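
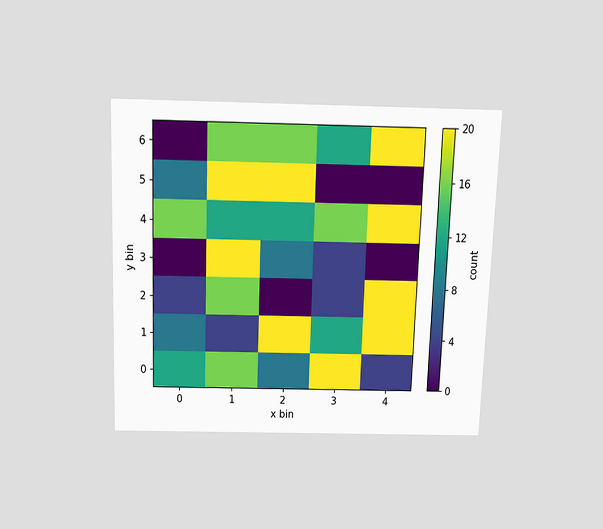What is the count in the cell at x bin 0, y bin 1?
8

The chart is viewed slightly from above. Matching the cell (0, 1) against the colorbar gives 8.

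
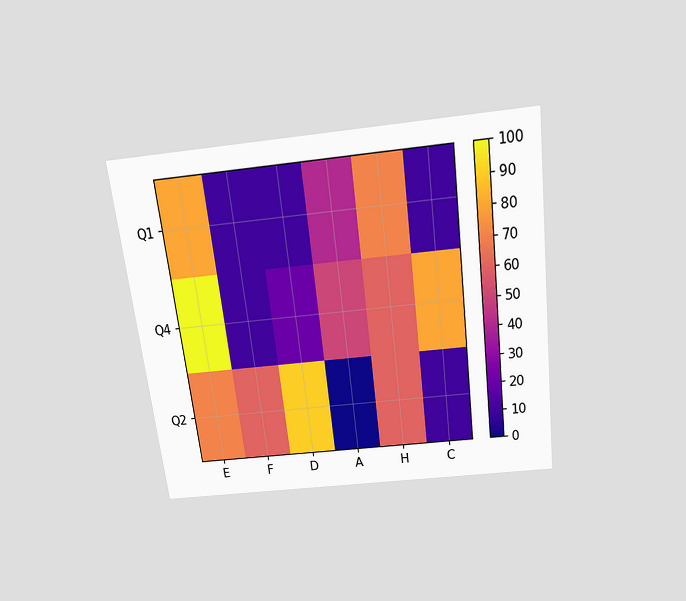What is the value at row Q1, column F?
10

The chart is tilted about 7° counter-clockwise and viewed slightly from above. Matching cell (Q1, F) against the colorbar gives 10.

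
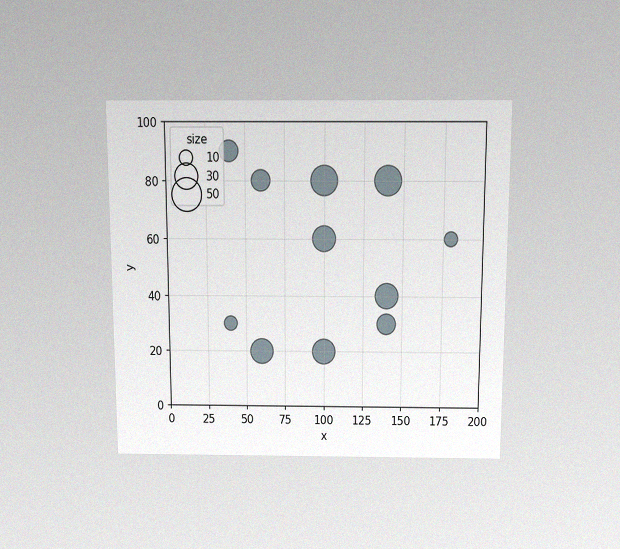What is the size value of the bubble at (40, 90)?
The chart is viewed slightly from above, with some photo noise. Matching the bubble at (40, 90) against the size legend gives 20.

20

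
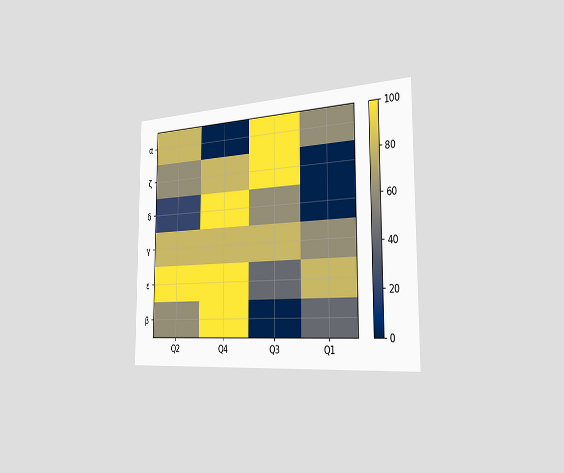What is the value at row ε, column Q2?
The chart is viewed slightly from the right. Matching cell (ε, Q2) against the colorbar gives 100.

100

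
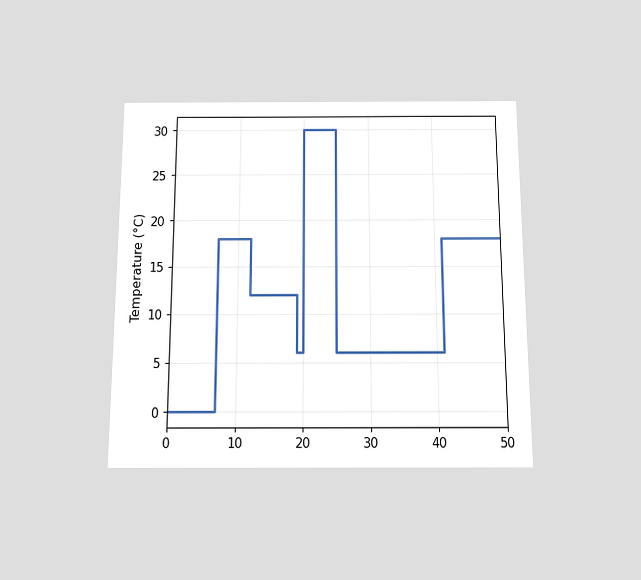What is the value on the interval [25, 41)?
The chart is viewed slightly from below. On [25, 41) the step sits at 6°C.

6°C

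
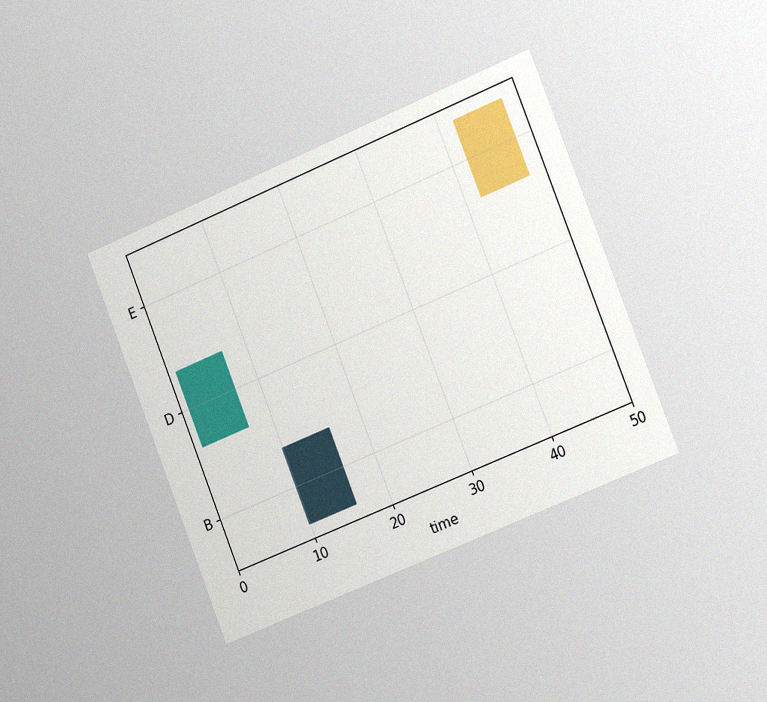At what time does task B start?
The chart is tilted about 22° counter-clockwise and viewed slightly from the right, with some photo noise. The B bar begins at t=10.

10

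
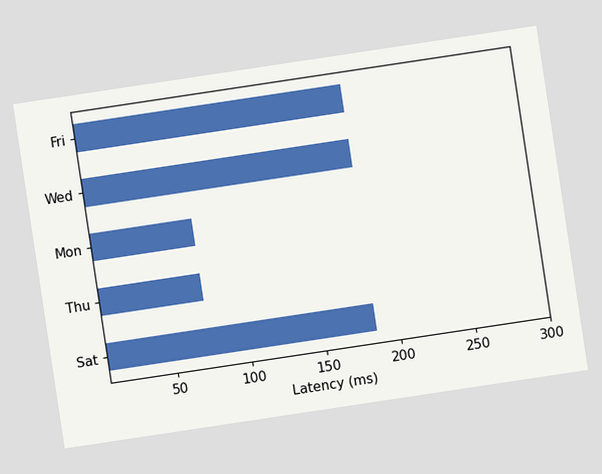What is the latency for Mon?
The chart is tilted about 9° counter-clockwise. Reading along the chart's x-axis, the Mon bar reaches 74ms.

74ms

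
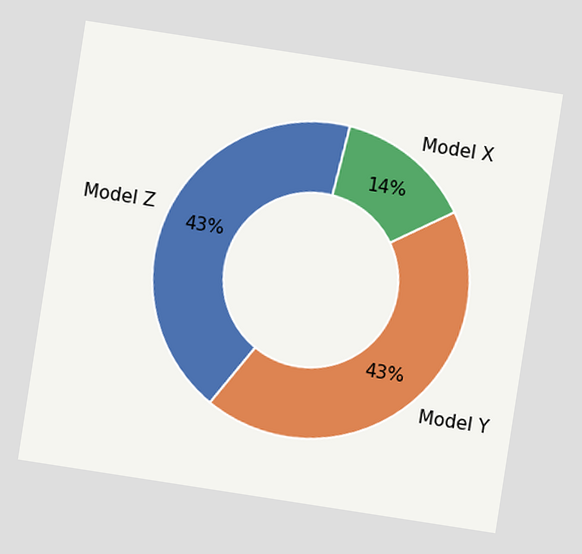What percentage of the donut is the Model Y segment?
43%

The chart is tilted about 9° clockwise. The Model Y segment takes up 43% of the ring.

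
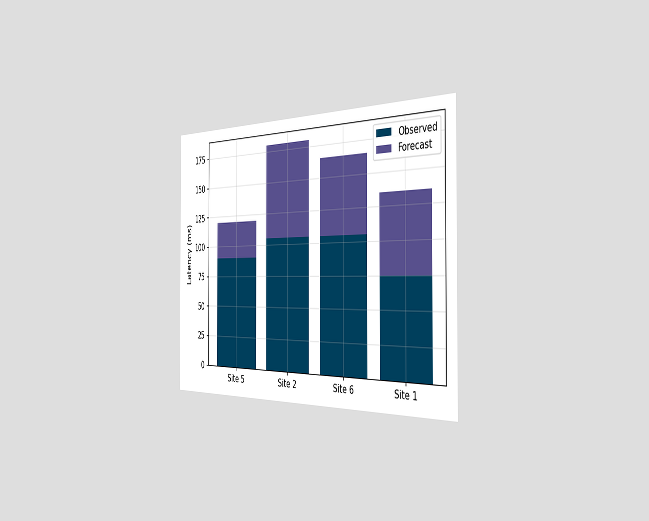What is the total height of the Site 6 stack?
The chart is viewed slightly from the right. The Site 6 stack's top reaches 165ms on the y-axis.

165ms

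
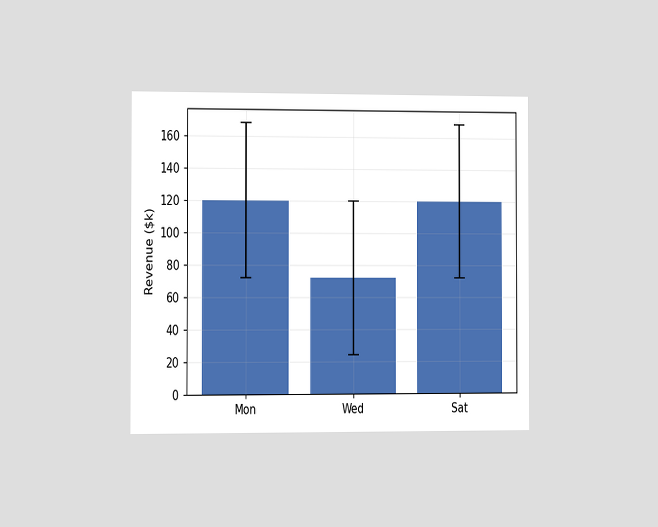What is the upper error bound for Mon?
$168k

The chart is viewed slightly from the left. The Mon bar's upper whisker reaches $168k.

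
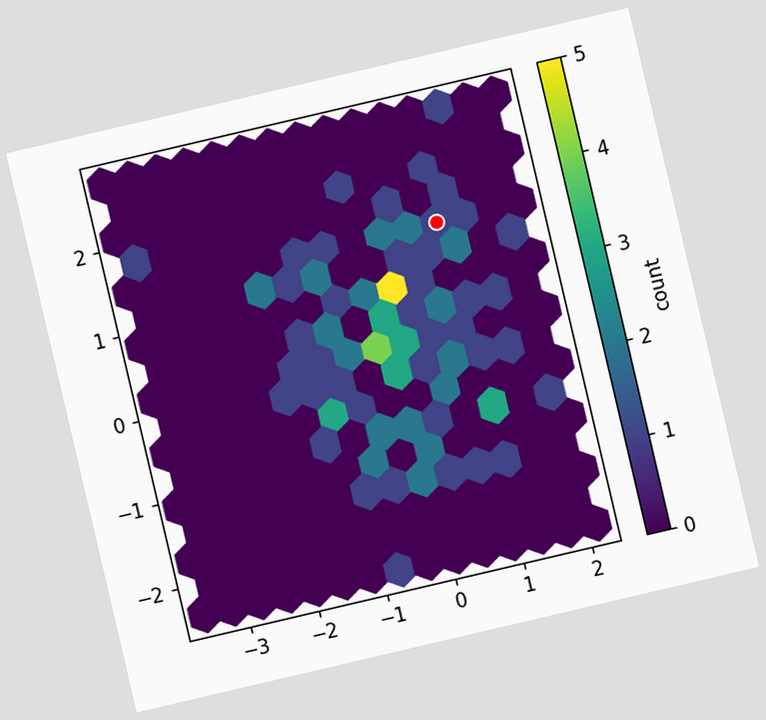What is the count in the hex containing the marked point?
The chart is tilted about 13° counter-clockwise. The marked hex reads 1 on the colorbar.

1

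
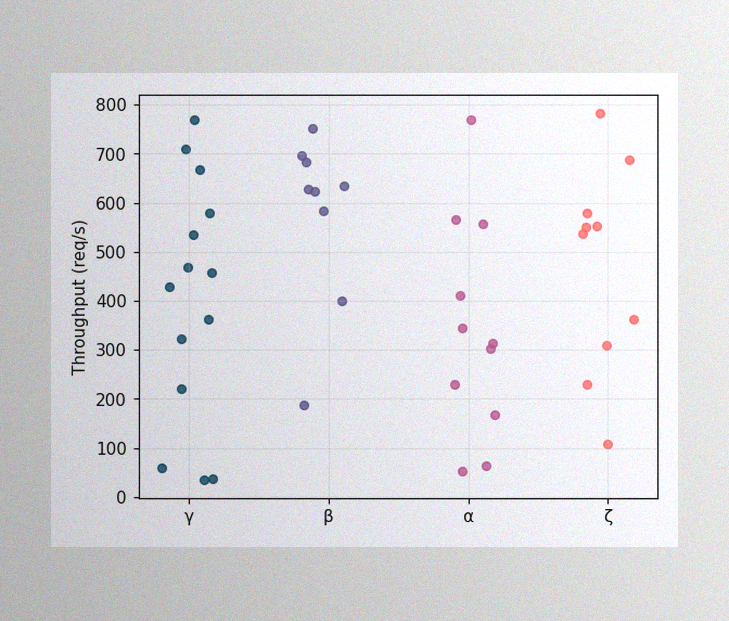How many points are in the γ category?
14

The image has some photo noise and uneven lighting. Counting the markers in the γ column gives 14.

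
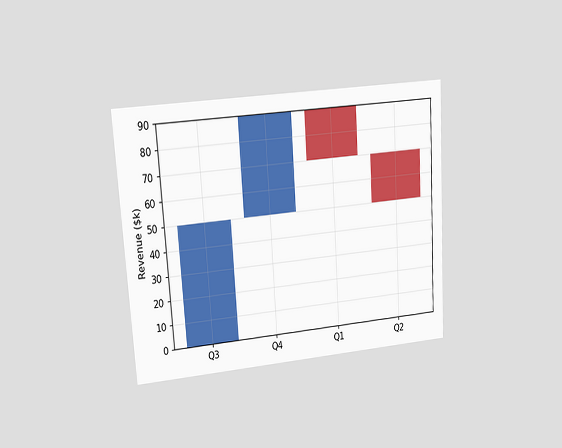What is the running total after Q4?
$90k

The chart is tilted about 4° counter-clockwise and viewed at a slight angle. After Q4 the running total reaches $90k.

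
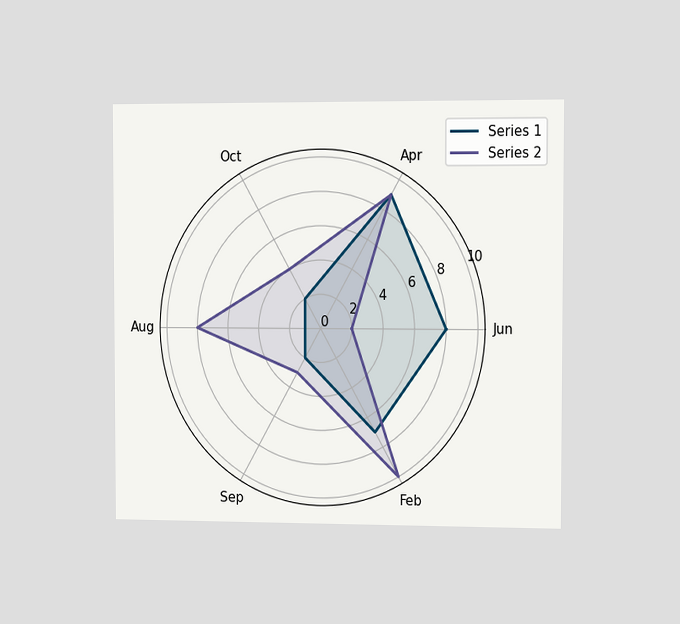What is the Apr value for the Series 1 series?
9

The chart is viewed slightly from the right. On the Apr axis, Series 1 reaches 9.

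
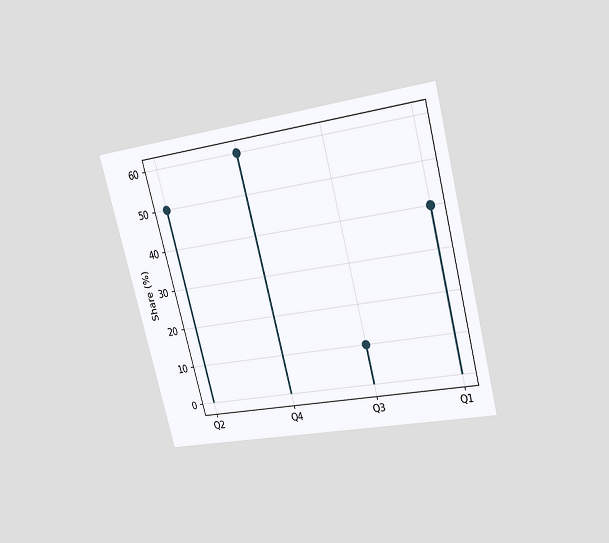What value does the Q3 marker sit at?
10%

The chart is tilted about 15° counter-clockwise and viewed at a slight angle. The Q3 marker sits at 10%.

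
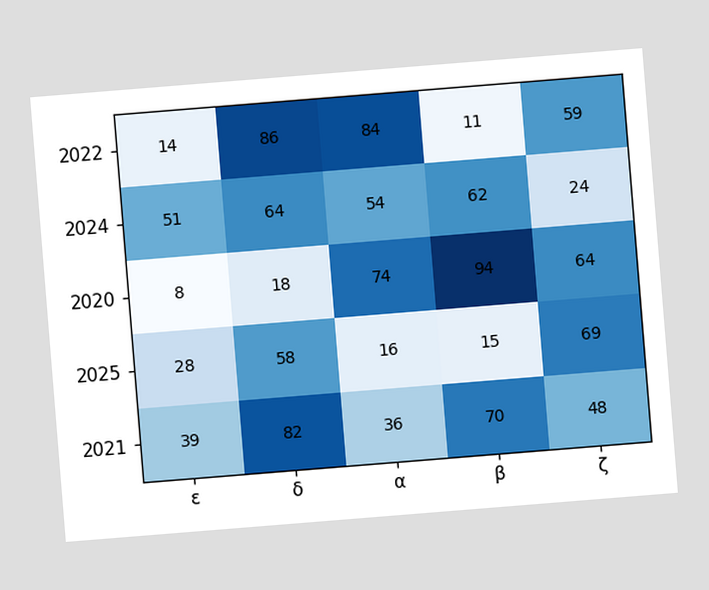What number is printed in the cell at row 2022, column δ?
The chart is tilted about 5° counter-clockwise. The (2022, δ) cell reads 86.

86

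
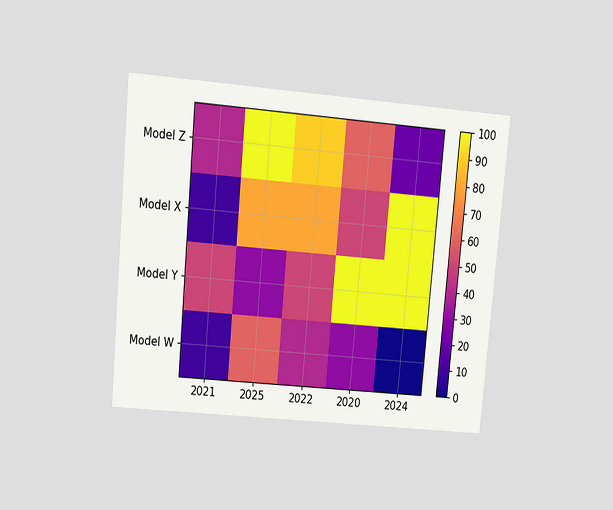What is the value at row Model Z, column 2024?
20

The chart is tilted about 5° clockwise and viewed at a slight angle. Matching cell (Model Z, 2024) against the colorbar gives 20.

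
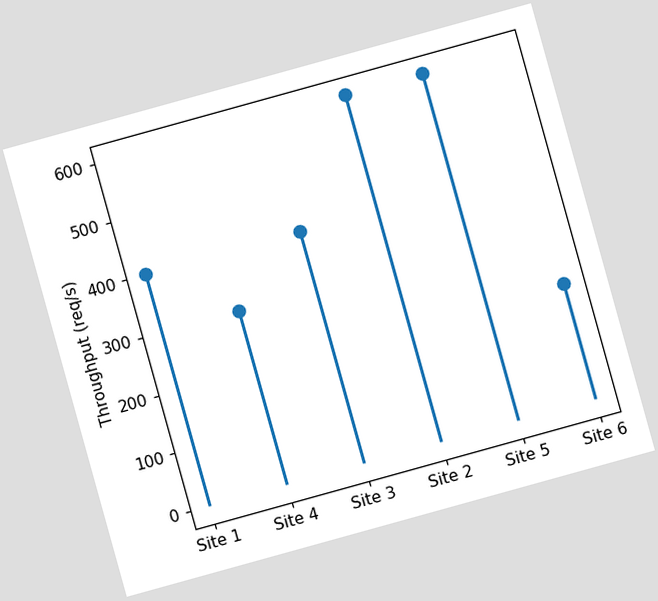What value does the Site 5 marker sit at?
The chart is tilted about 16° counter-clockwise. The Site 5 marker sits at 600req/s.

600req/s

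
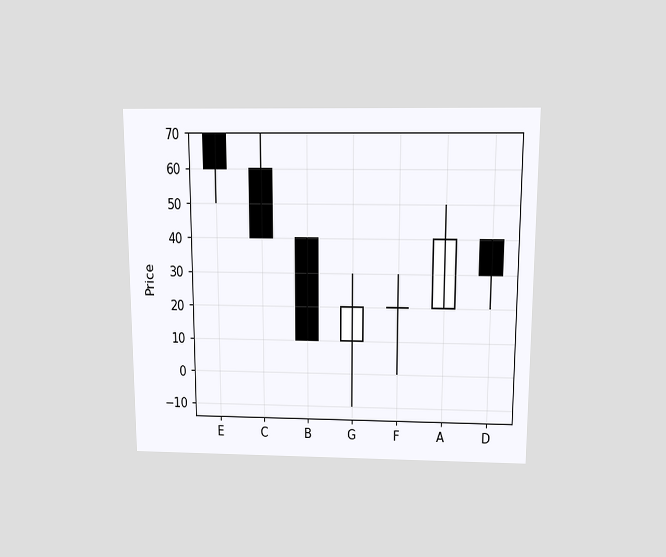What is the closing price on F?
The chart is viewed slightly from above. The F candle closes at 20.

20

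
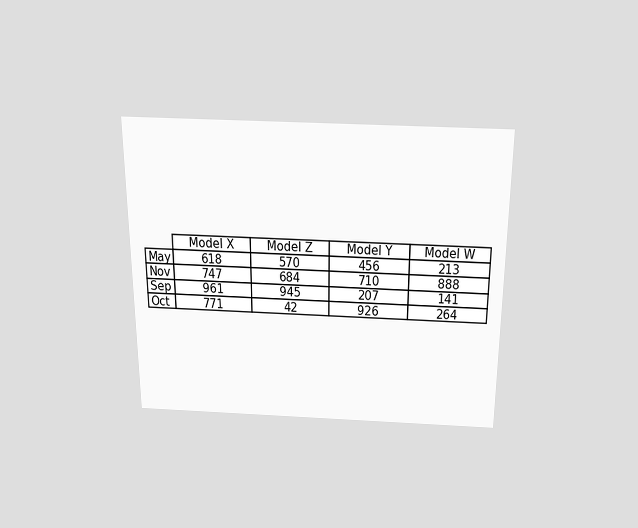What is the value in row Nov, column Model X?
747

The chart is viewed slightly from above. The (Nov, Model X) cell reads 747.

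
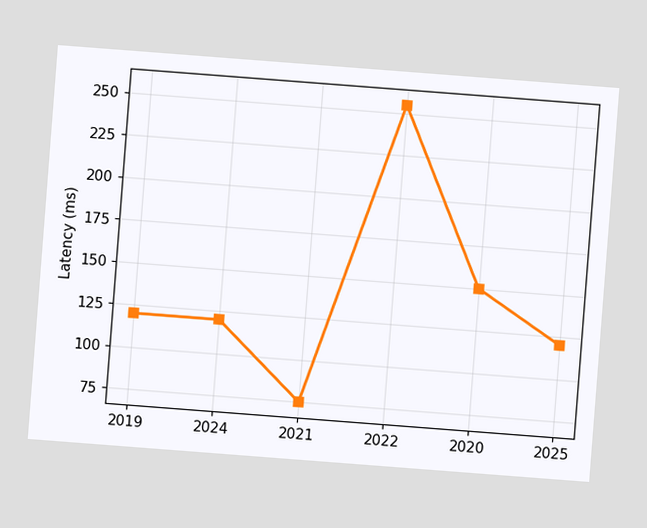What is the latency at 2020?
The chart is tilted about 4° clockwise. At 2020, the line is at 150ms.

150ms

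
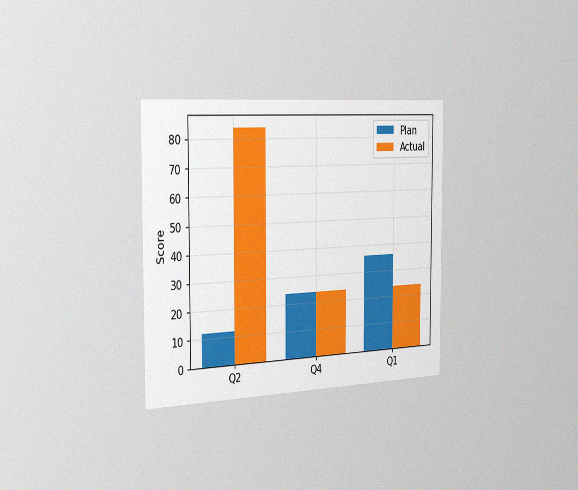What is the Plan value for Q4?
24

The chart is viewed slightly from the left, with some photo noise. The Plan bar at Q4 reaches 24 on the y-axis.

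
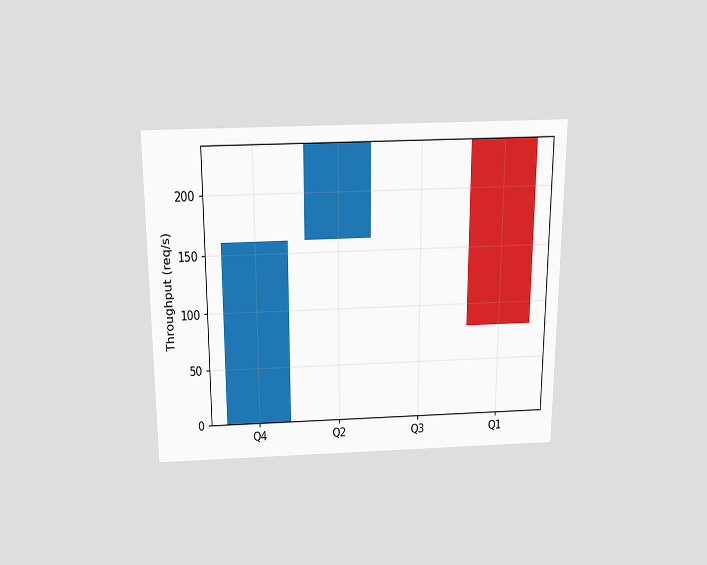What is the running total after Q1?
80req/s

The chart is viewed slightly from above. After Q1 the running total reaches 80req/s.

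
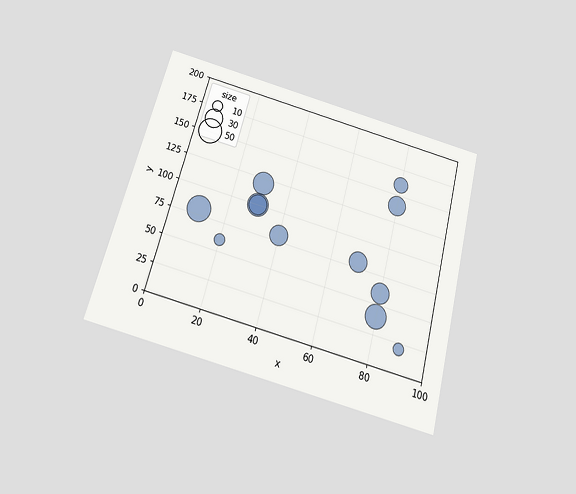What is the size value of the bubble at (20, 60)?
The chart is tilted about 15° clockwise and viewed slightly from below. Matching the bubble at (20, 60) against the size legend gives 10.

10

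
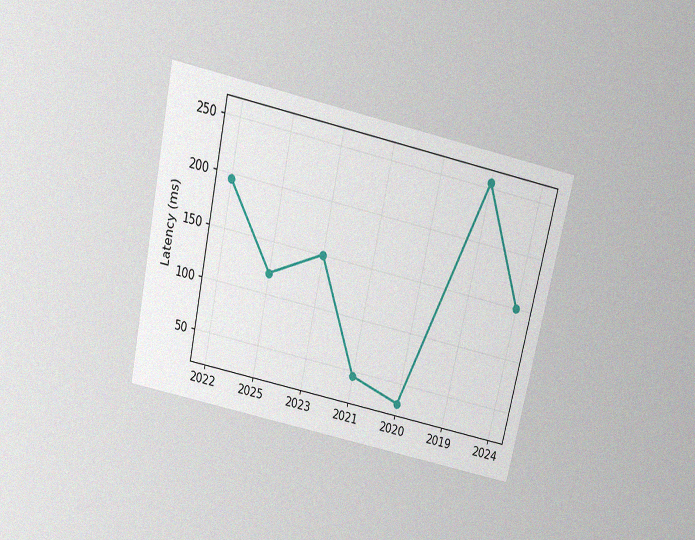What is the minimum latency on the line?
30ms

The chart is tilted about 12° clockwise and viewed slightly from above, with some photo noise. The lowest point is at 2020, and reading across to the y-axis gives 30ms.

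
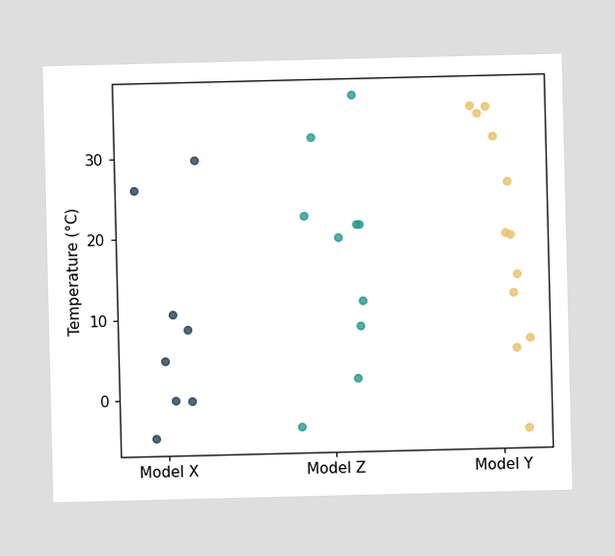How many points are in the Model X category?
Counting the markers in the Model X column gives 8.

8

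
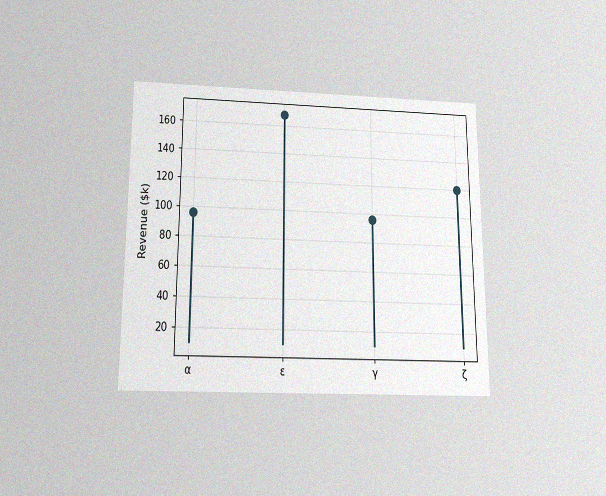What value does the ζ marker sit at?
$120k

The chart is viewed slightly from below, with some photo noise. The ζ marker sits at $120k.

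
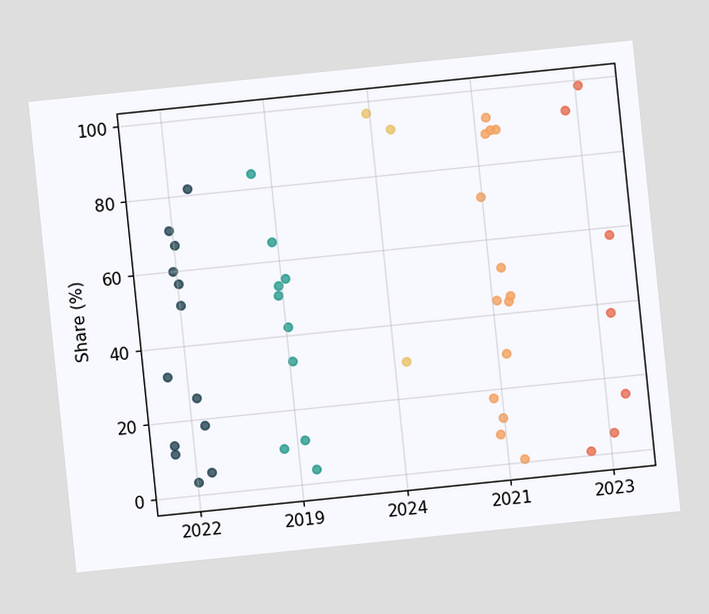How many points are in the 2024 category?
3

The chart is tilted about 6° counter-clockwise. Counting the markers in the 2024 column gives 3.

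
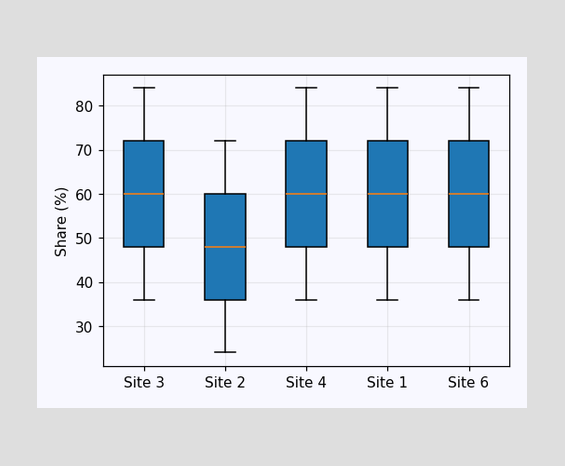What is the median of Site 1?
60%

The median line in the Site 1 box sits at 60%.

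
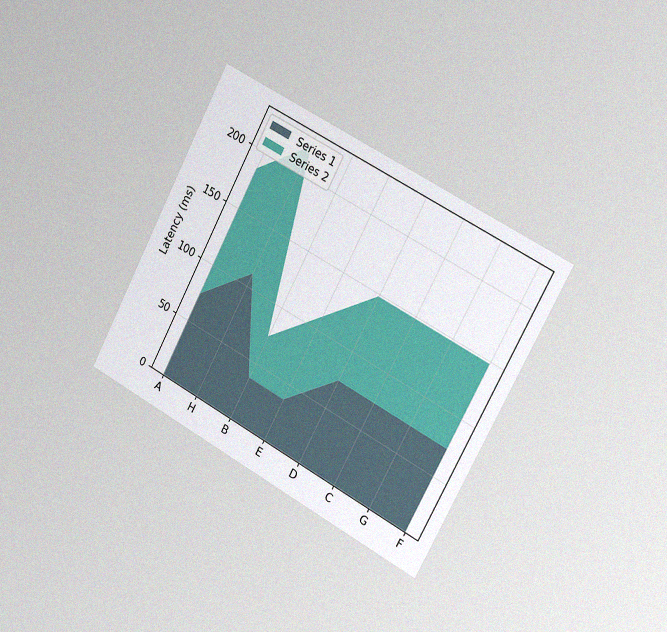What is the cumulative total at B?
The chart is tilted about 28° clockwise and viewed slightly from the right, with some photo noise. The stacked total at B reaches 74ms.

74ms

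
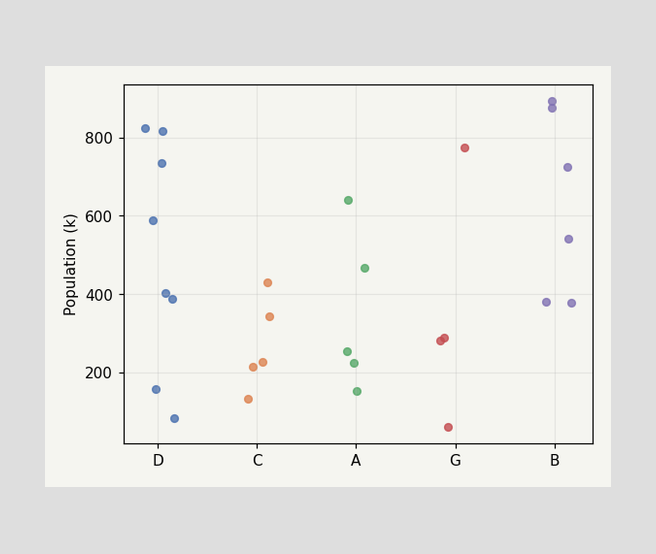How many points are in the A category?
Counting the markers in the A column gives 5.

5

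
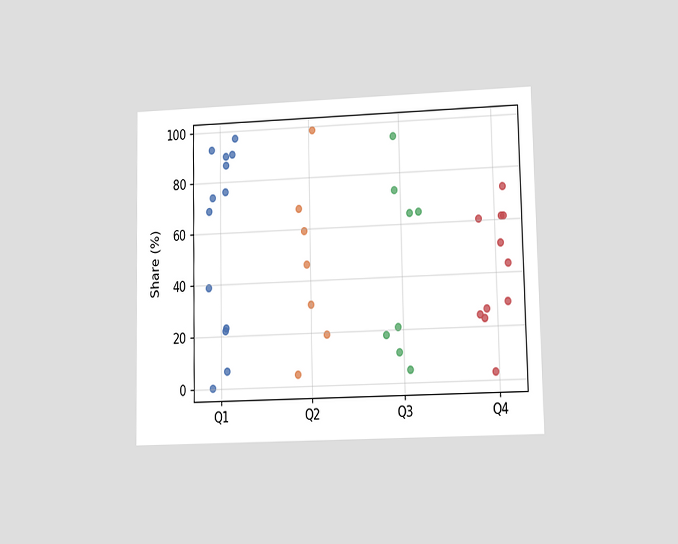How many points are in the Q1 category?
The chart is viewed at a slight angle. Counting the markers in the Q1 column gives 13.

13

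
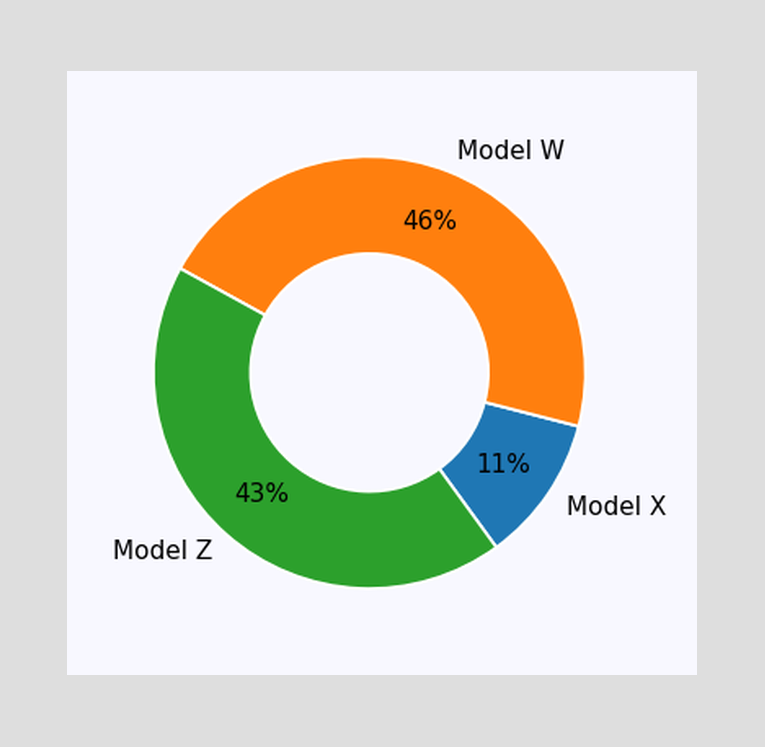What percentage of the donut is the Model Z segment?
43%

The Model Z segment takes up 43% of the ring.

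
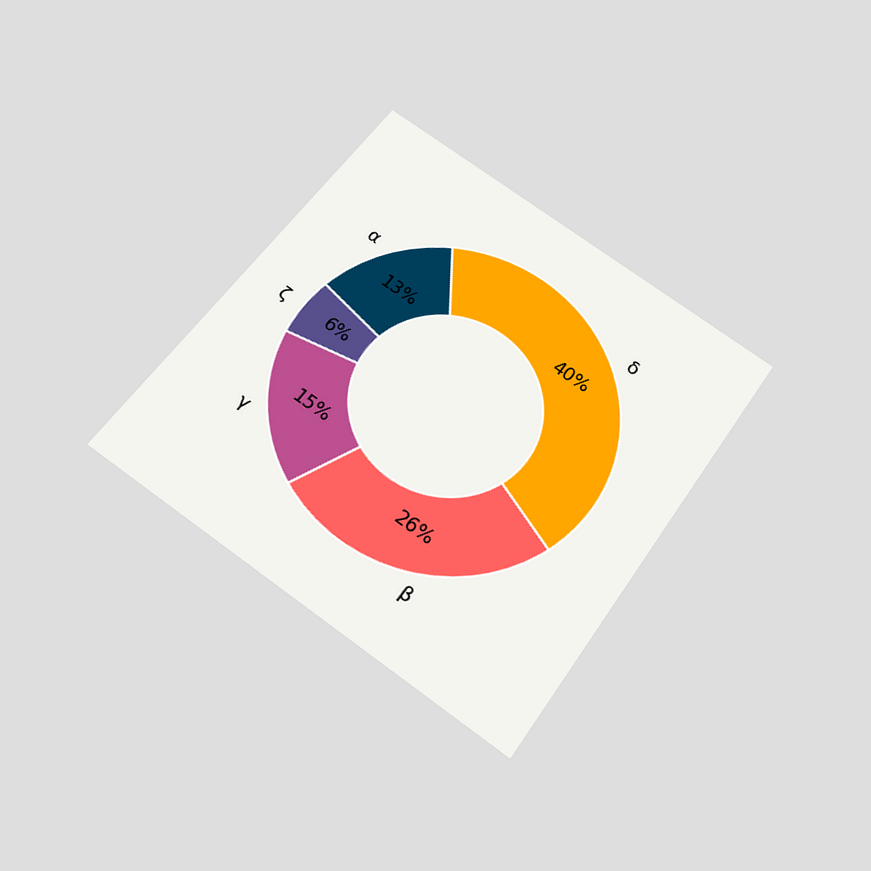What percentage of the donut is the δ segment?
The chart is tilted about 35° clockwise and viewed slightly from below. The δ segment takes up 40% of the ring.

40%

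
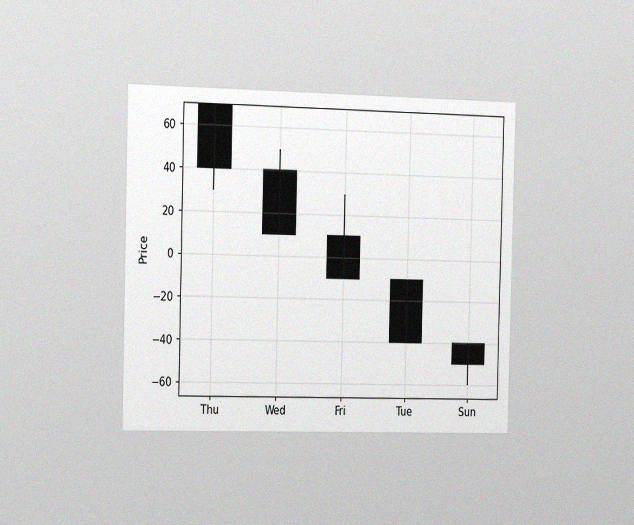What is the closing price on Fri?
The chart is viewed slightly from the left, with some photo noise. The Fri candle closes at -10.

-10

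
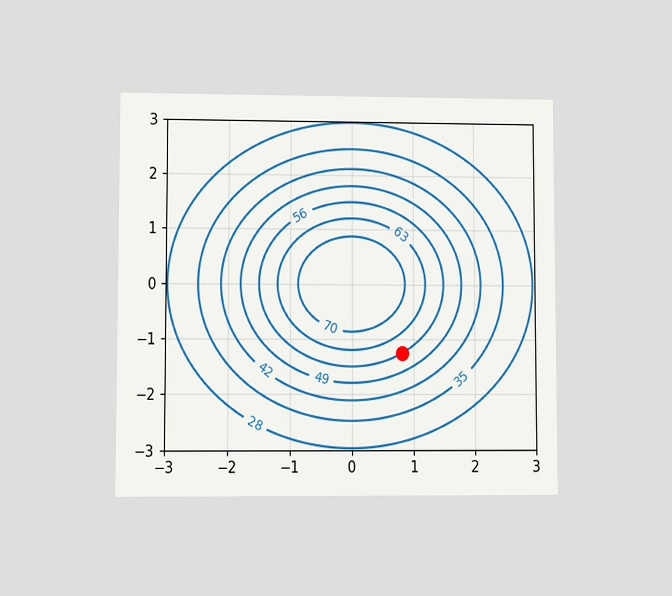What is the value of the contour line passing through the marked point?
The chart is viewed at a slight angle. The marked point sits on the contour labelled 56.

56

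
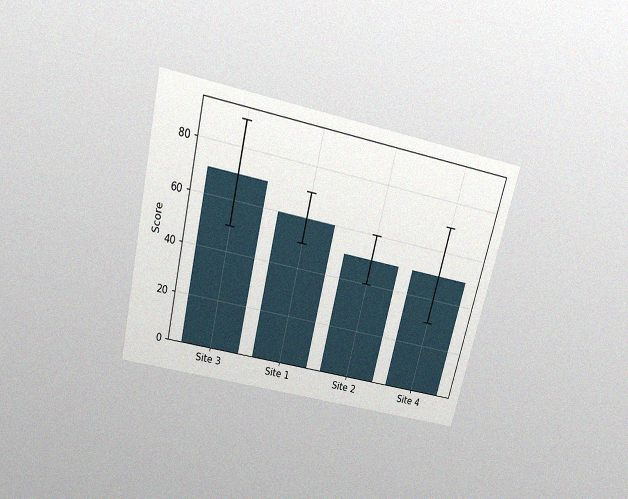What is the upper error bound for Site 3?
The chart is tilted about 13° clockwise and viewed slightly from above, with some photo noise. The Site 3 bar's upper whisker reaches 90.

90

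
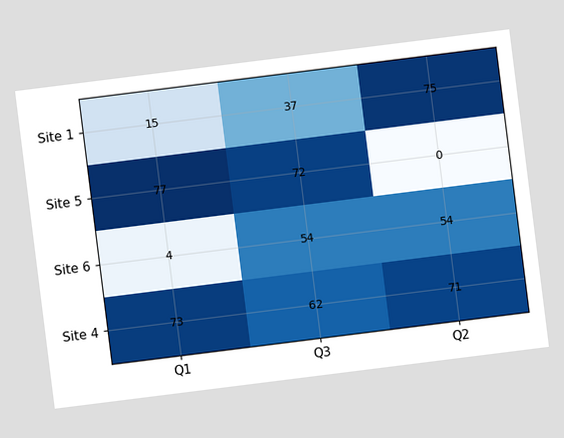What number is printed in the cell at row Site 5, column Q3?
The chart is tilted about 7° counter-clockwise. The (Site 5, Q3) cell reads 72.

72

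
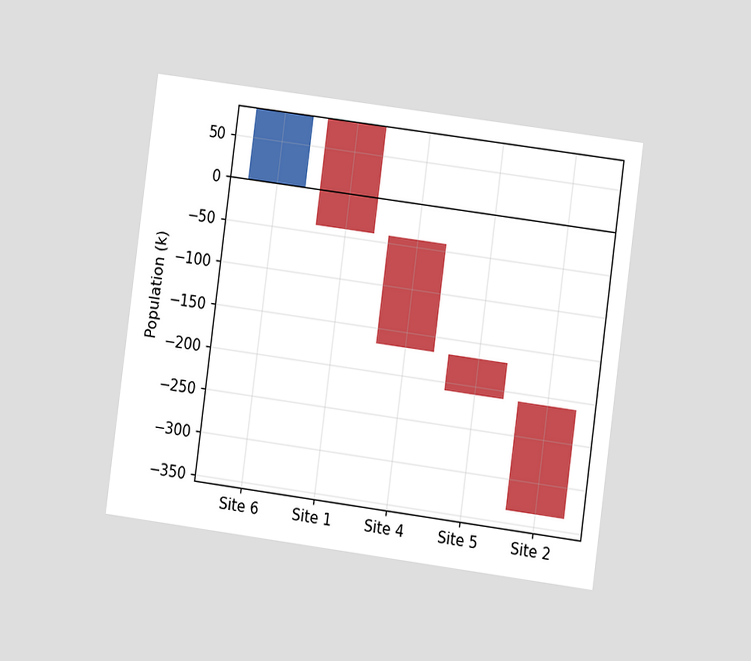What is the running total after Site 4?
-168k

The chart is tilted about 8° clockwise and viewed at a slight angle. After Site 4 the running total reaches -168k.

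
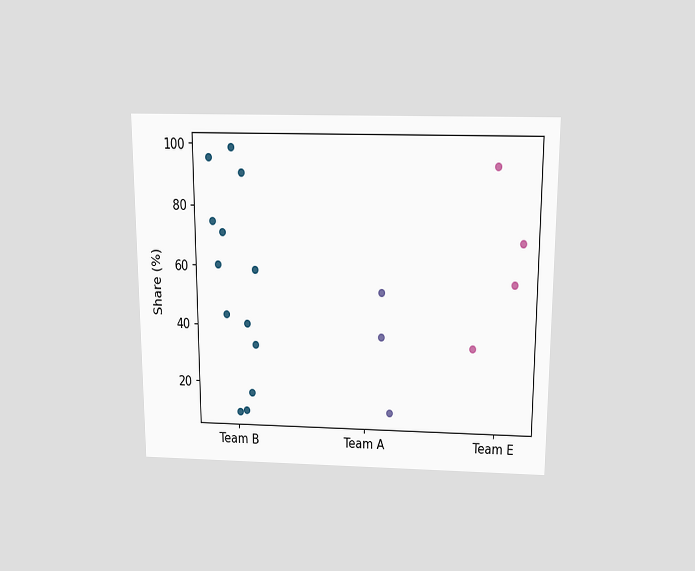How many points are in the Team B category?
The chart is viewed slightly from above. Counting the markers in the Team B column gives 13.

13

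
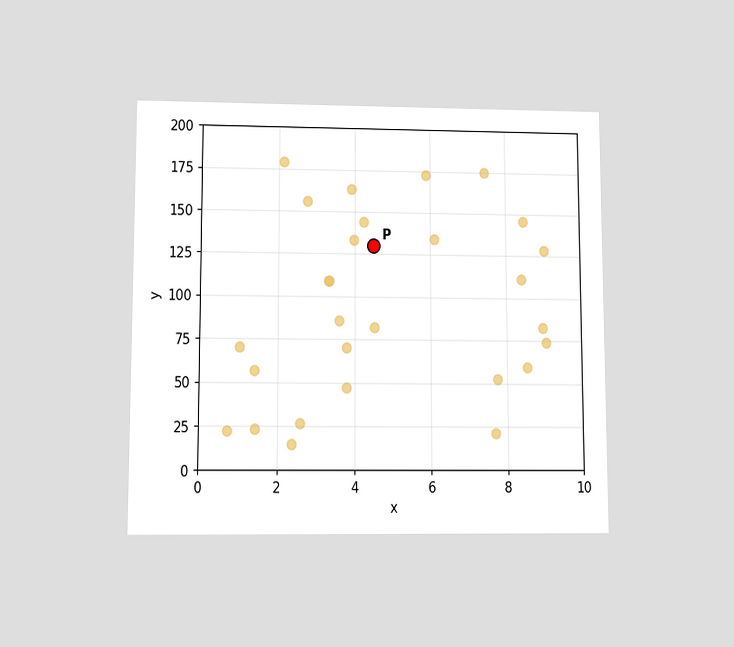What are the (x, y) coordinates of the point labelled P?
The chart is viewed at a slight angle. Following the gridlines from P to each axis, P sits at (4.5, 130).

(4.5, 130)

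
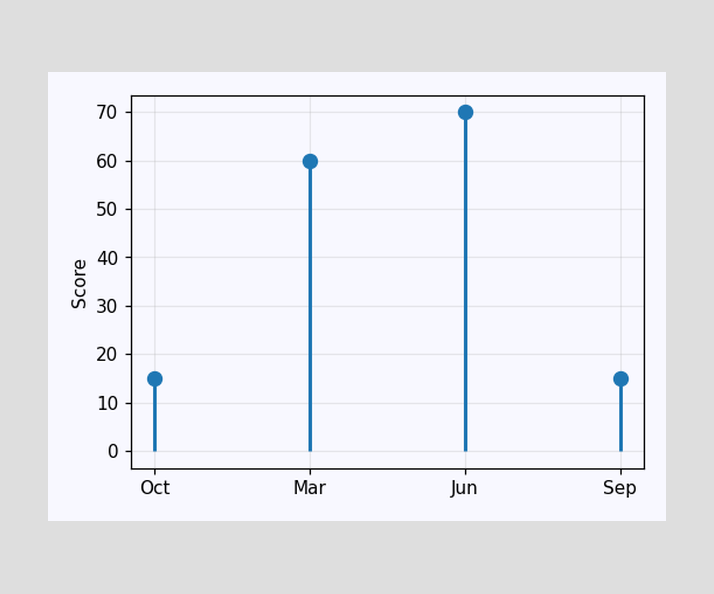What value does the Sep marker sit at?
15

The Sep marker sits at 15.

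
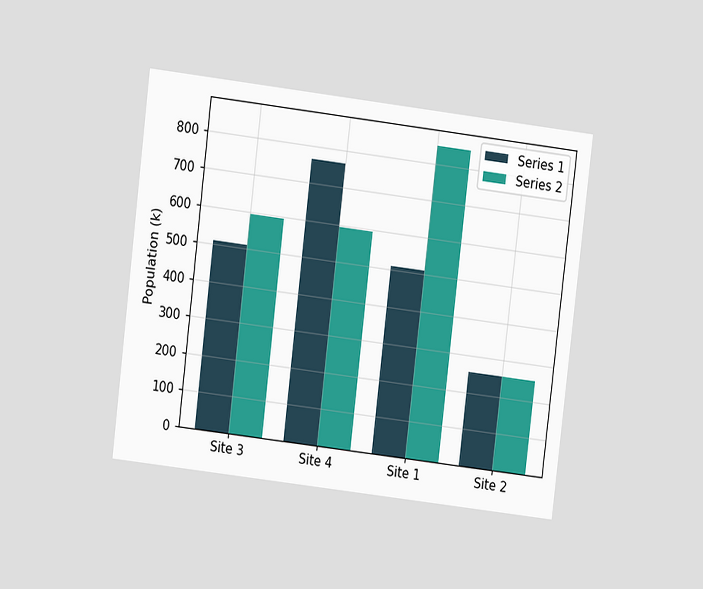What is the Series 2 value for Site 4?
The chart is tilted about 7° clockwise and viewed at a slight angle. The Series 2 bar at Site 4 reaches 595k on the y-axis.

595k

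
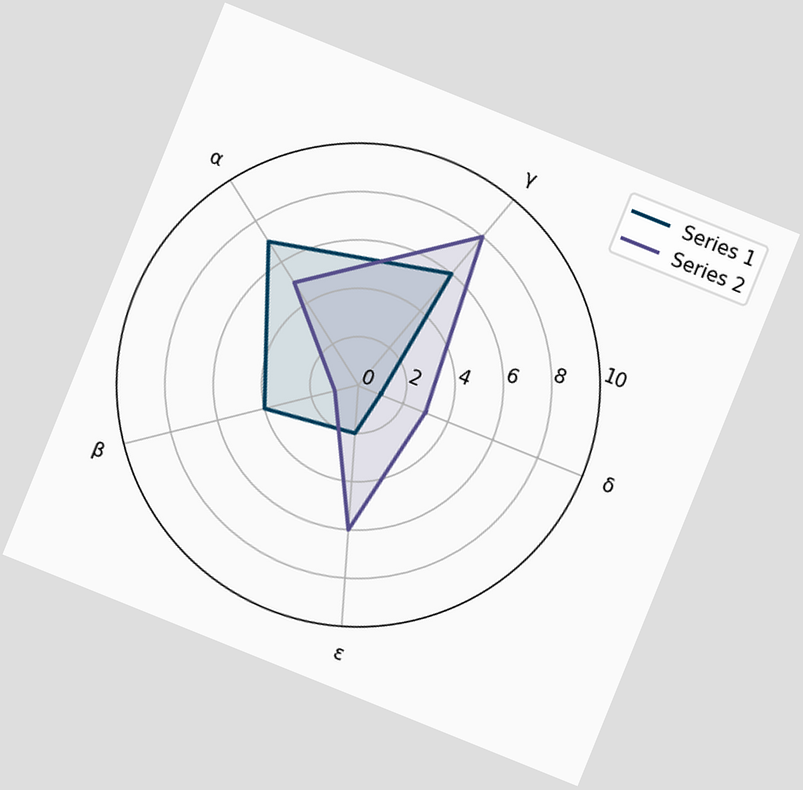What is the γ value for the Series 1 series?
The chart is tilted about 22° clockwise. On the γ axis, Series 1 reaches 6.

6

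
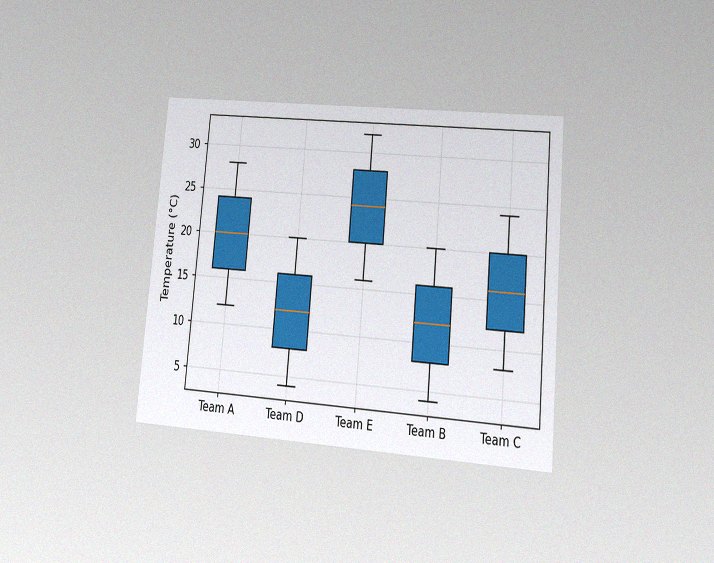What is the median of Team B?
12°C

The chart is tilted about 5° clockwise and viewed at a slight angle, with some photo noise. The median line in the Team B box sits at 12°C.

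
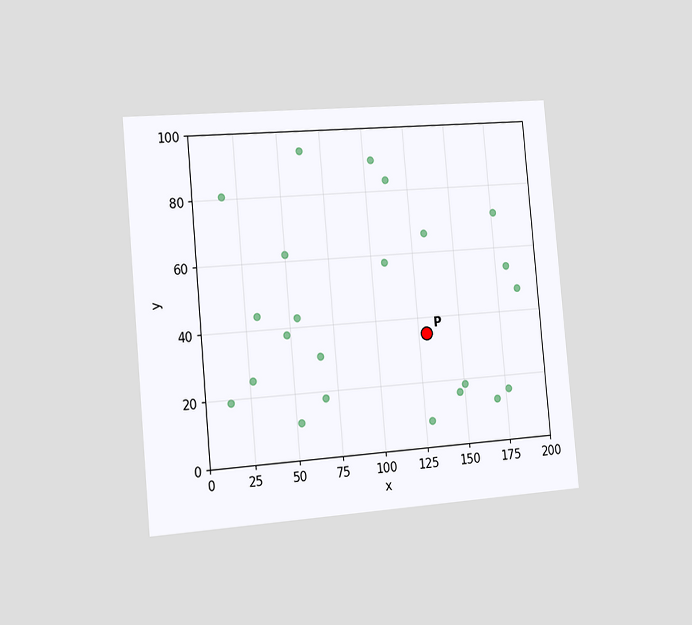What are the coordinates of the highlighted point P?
The chart is tilted about 5° counter-clockwise and viewed slightly from the left. Following the gridlines from P to each axis, P sits at (130, 35).

(130, 35)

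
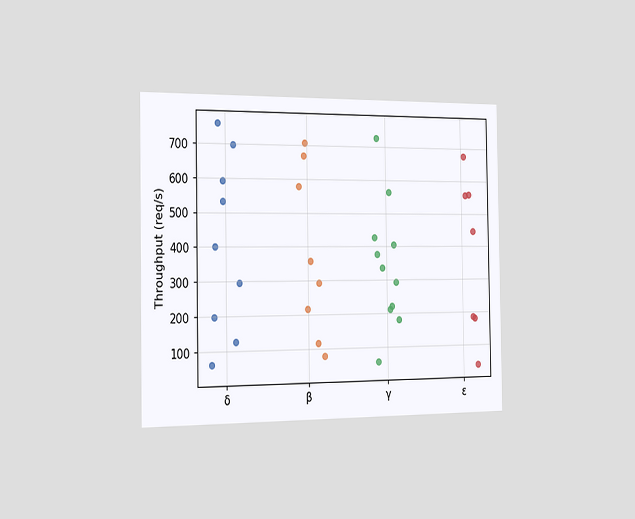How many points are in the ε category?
7

The chart is viewed slightly from the left. Counting the markers in the ε column gives 7.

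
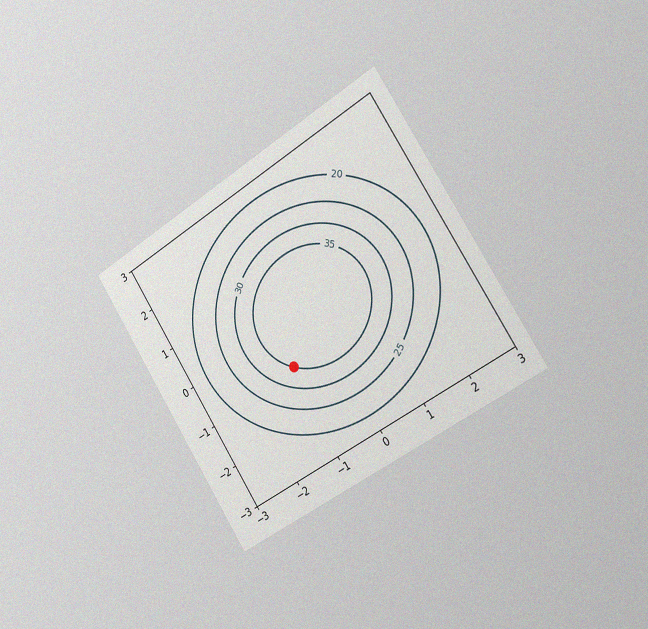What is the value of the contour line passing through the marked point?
35

The chart is tilted about 33° counter-clockwise and viewed slightly from the right, with some photo noise. The marked point sits on the contour labelled 35.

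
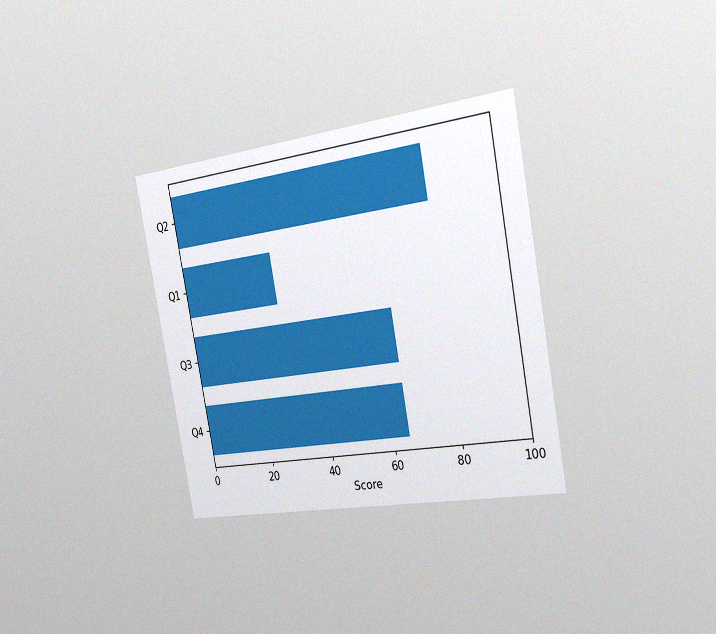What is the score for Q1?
The chart is tilted about 11° counter-clockwise and viewed slightly from the right, with some photo noise. Reading along the chart's x-axis, the Q1 bar reaches 30.

30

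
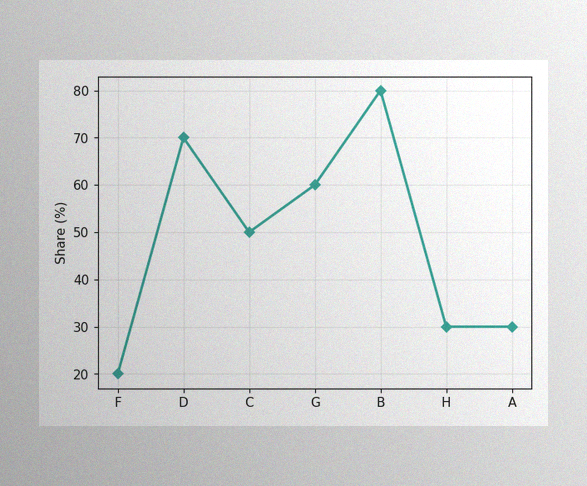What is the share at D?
70%

The image has some photo noise and uneven lighting. At D, the line is at 70%.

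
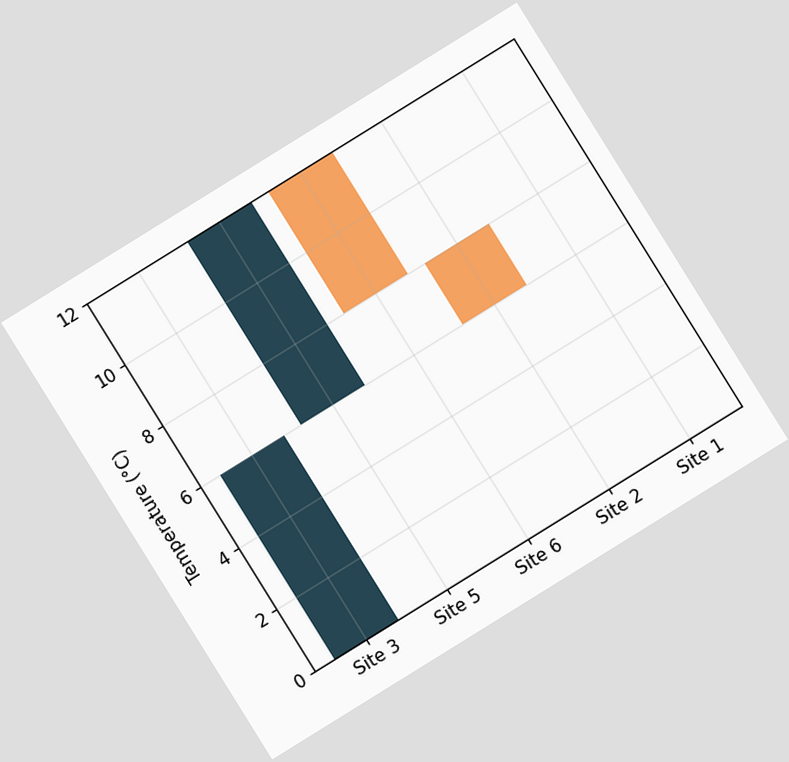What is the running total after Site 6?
The chart is tilted about 32° counter-clockwise. After Site 6 the running total reaches 8°C.

8°C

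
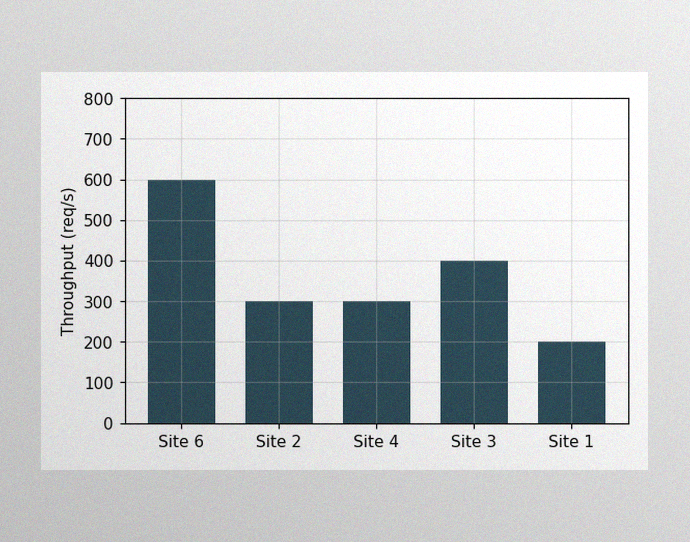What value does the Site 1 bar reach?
The image has some photo noise and uneven lighting. Reading along the chart's y-axis, the Site 1 bar reaches 200req/s.

200req/s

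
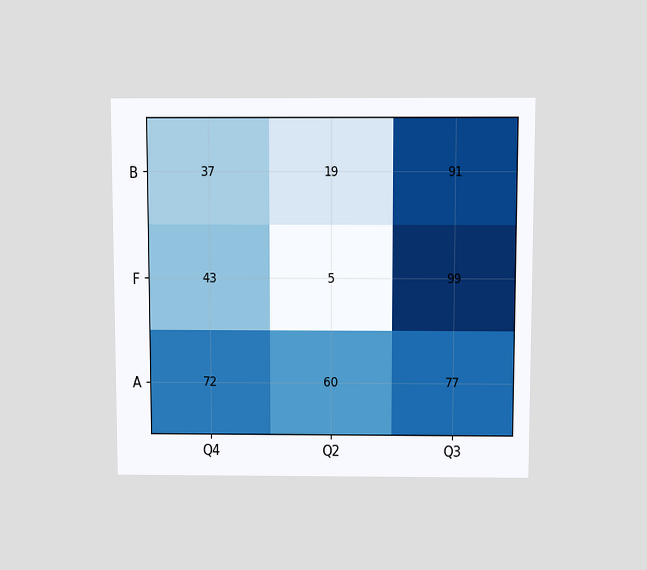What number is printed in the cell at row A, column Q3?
77

The chart is viewed slightly from above. The (A, Q3) cell reads 77.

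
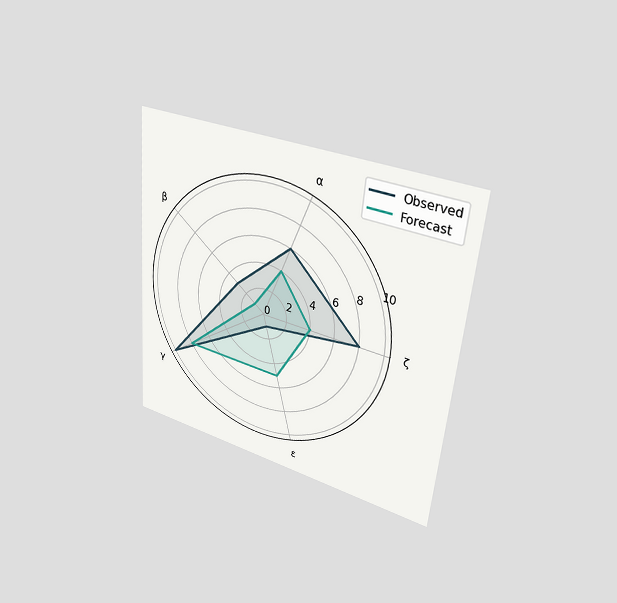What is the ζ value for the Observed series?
The chart is tilted about 5° clockwise and viewed at a slight angle. On the ζ axis, Observed reaches 8.

8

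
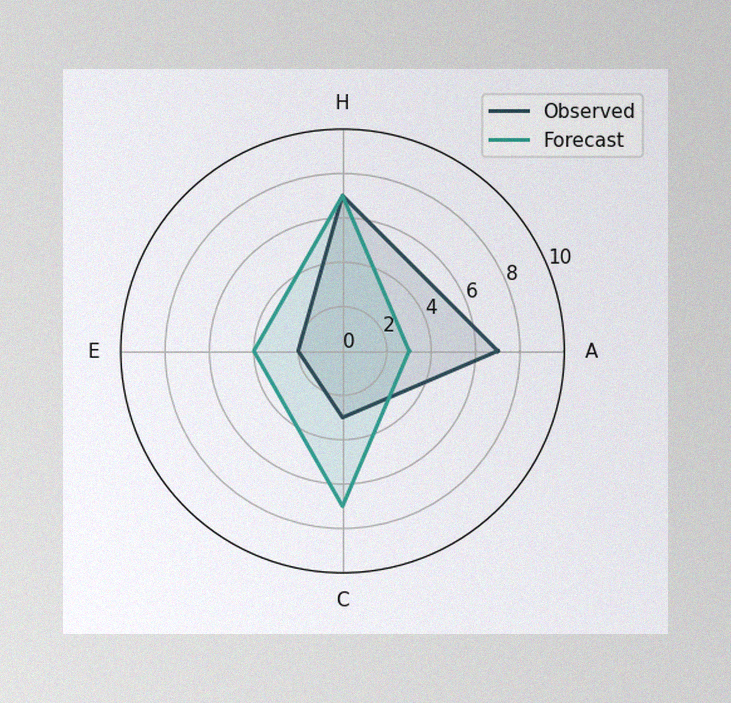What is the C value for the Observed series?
The image has some photo noise and uneven lighting. On the C axis, Observed reaches 3.

3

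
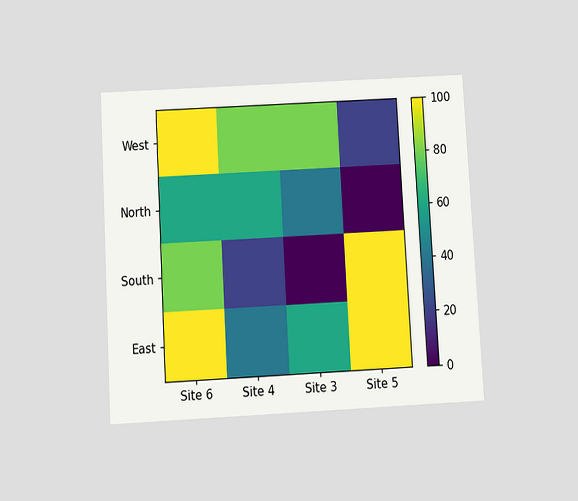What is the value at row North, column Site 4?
The chart is tilted about 3° counter-clockwise and viewed slightly from below. Matching cell (North, Site 4) against the colorbar gives 60.

60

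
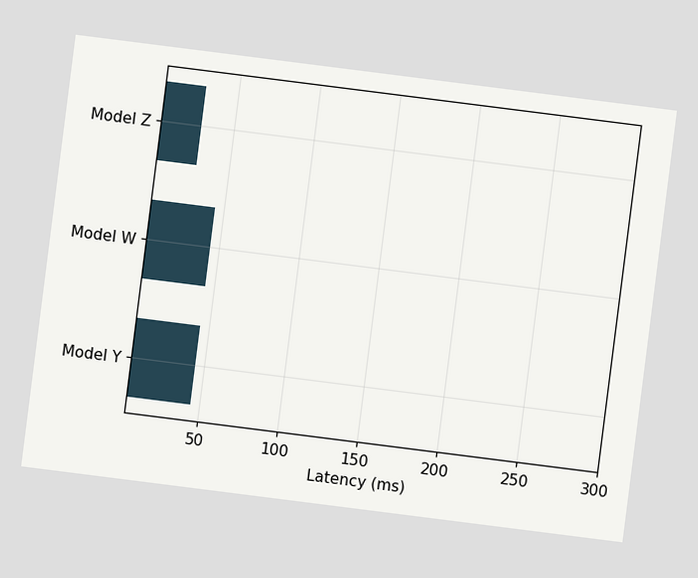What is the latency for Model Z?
The chart is tilted about 7° clockwise. Reading along the chart's x-axis, the Model Z bar reaches 30ms.

30ms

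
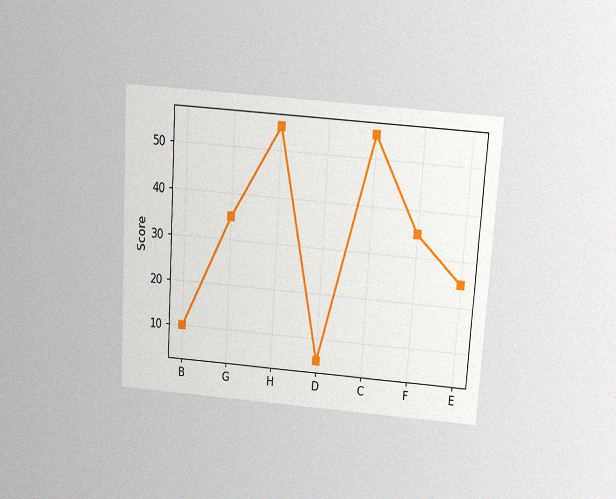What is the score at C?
The chart is tilted about 4° clockwise and viewed slightly from above, with some photo noise. At C, the line is at 55.

55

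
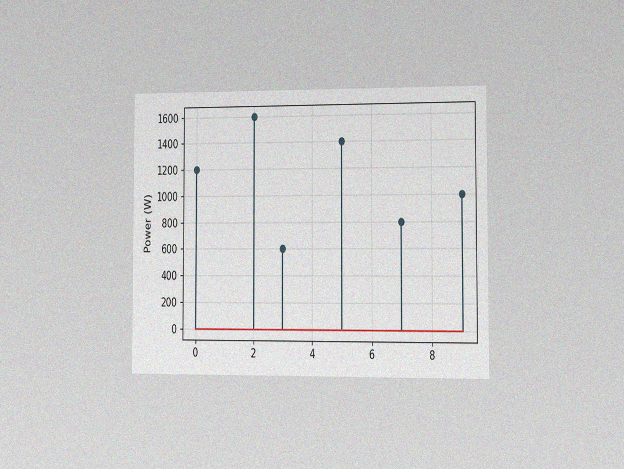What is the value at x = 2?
1600W

The chart is viewed slightly from the right, with some photo noise. The stem at x=2 reaches 1600W.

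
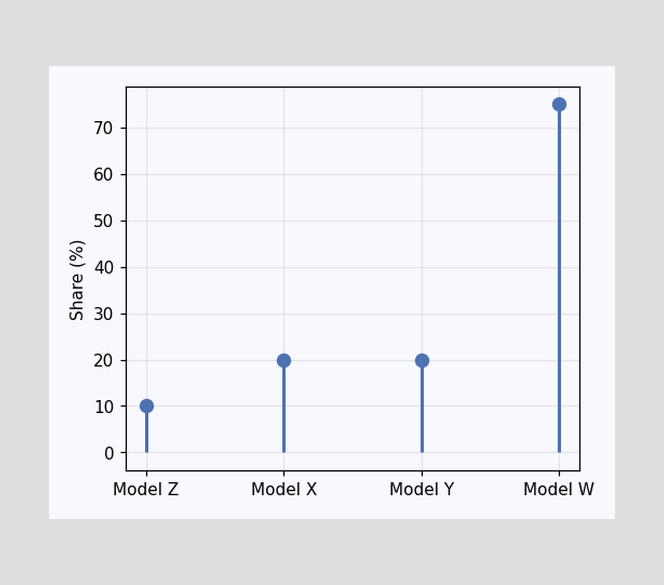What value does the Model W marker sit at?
The Model W marker sits at 75%.

75%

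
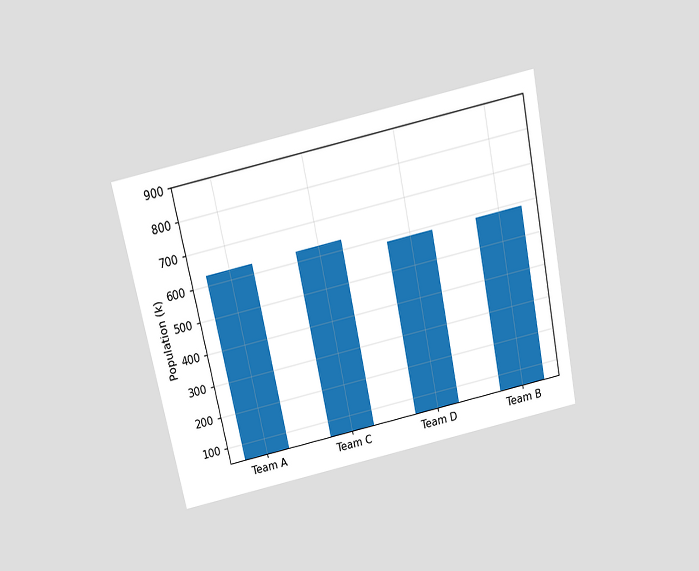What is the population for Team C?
630k

The chart is tilted about 12° counter-clockwise and viewed slightly from above. Reading along the chart's y-axis, the Team C bar reaches 630k.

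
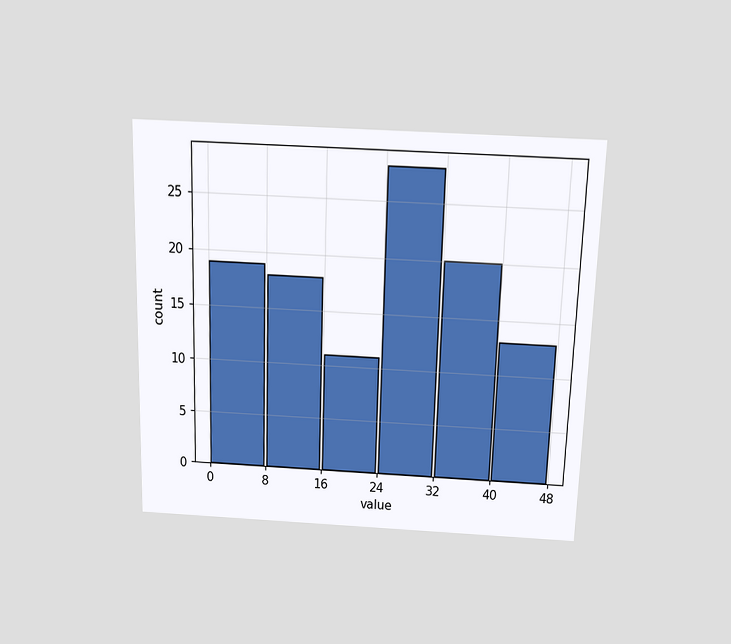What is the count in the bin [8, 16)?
The chart is viewed slightly from above. The [8, 16) bin has height 18.

18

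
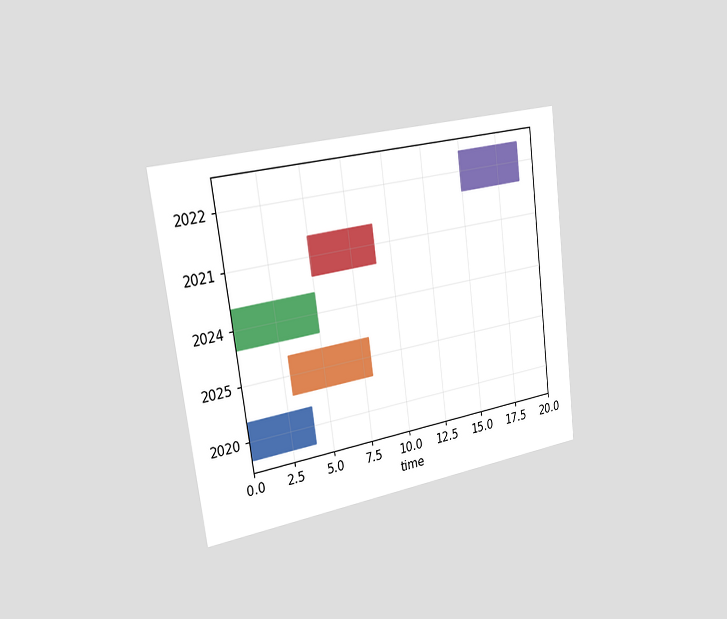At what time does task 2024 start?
0

The chart is tilted about 8° counter-clockwise and viewed slightly from the left. The 2024 bar begins at t=0.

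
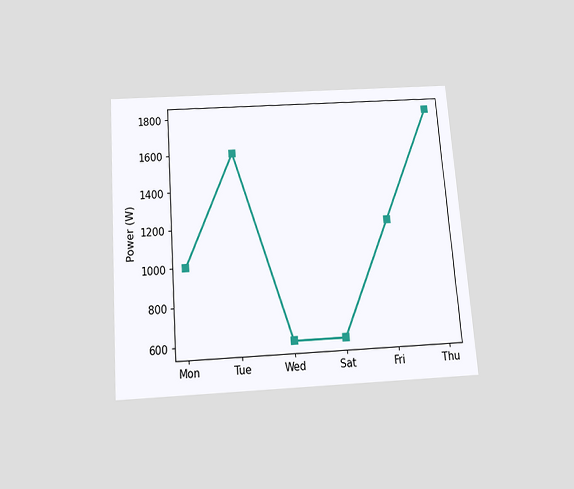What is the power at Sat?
The chart is tilted about 4° counter-clockwise and viewed slightly from below. At Sat, the line is at 600W.

600W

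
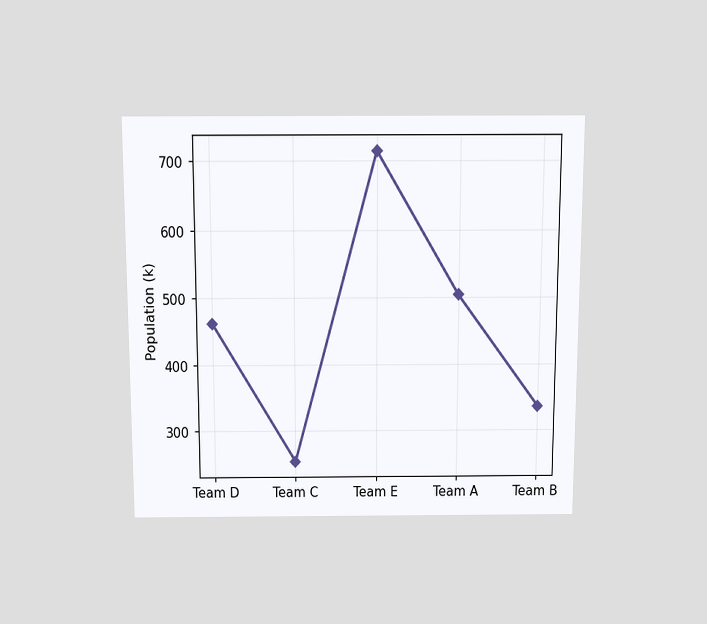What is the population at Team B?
The chart is viewed slightly from above. At Team B, the line is at 336k.

336k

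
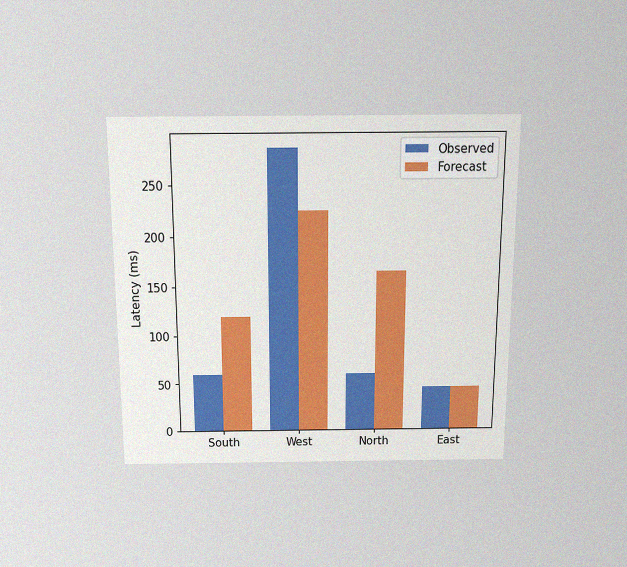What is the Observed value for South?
60ms

The chart is viewed slightly from above, with some photo noise. The Observed bar at South reaches 60ms on the y-axis.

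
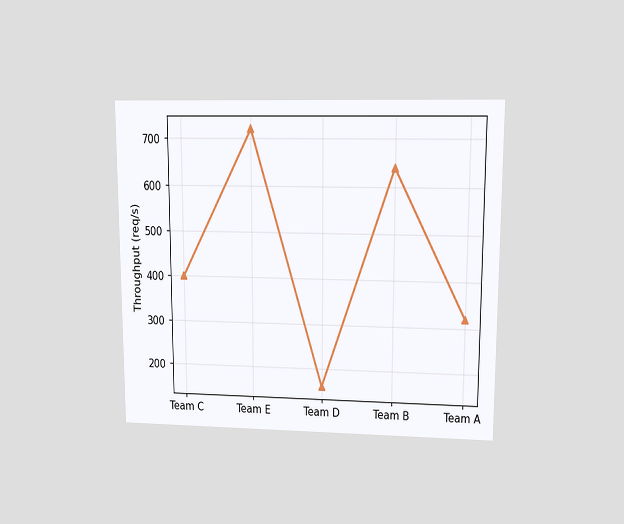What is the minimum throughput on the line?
160req/s

The chart is viewed at a slight angle. The lowest point is at Team D, and reading across to the y-axis gives 160req/s.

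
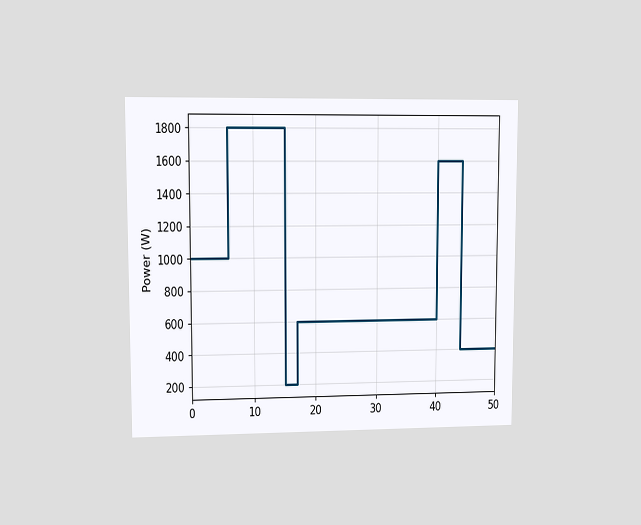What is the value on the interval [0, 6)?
1000W

The chart is viewed at a slight angle. On [0, 6) the step sits at 1000W.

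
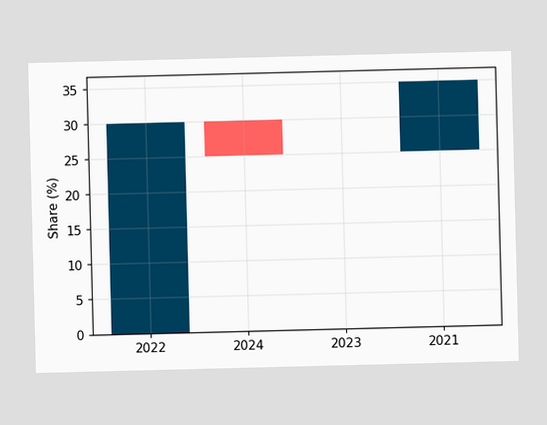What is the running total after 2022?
30%

After 2022 the running total reaches 30%.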